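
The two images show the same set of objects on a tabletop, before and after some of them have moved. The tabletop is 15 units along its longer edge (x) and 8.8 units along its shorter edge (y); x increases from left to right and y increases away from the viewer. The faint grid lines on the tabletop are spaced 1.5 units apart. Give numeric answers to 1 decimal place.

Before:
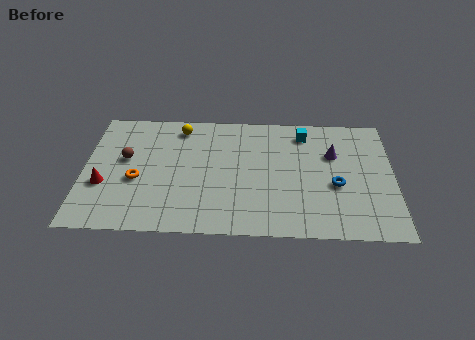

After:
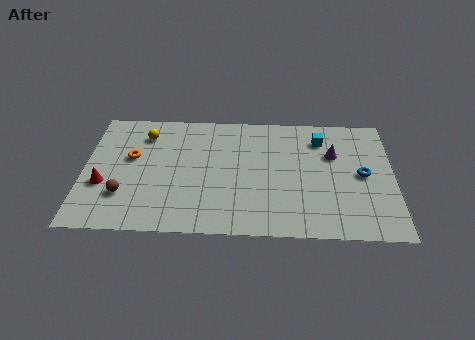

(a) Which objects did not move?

the purple cone and the red cone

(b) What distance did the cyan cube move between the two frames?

0.9

From (10.7, 7.3) to (11.5, 6.9), the cyan cube covered √(0.8² + 0.4²) ≈ 0.9 units.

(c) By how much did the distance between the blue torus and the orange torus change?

+1.6

The distance was about 9.6 in the first image and 11.2 in the second, so they moved 1.6 units further apart.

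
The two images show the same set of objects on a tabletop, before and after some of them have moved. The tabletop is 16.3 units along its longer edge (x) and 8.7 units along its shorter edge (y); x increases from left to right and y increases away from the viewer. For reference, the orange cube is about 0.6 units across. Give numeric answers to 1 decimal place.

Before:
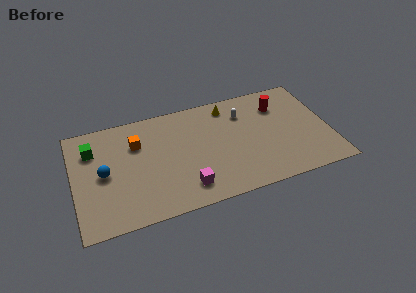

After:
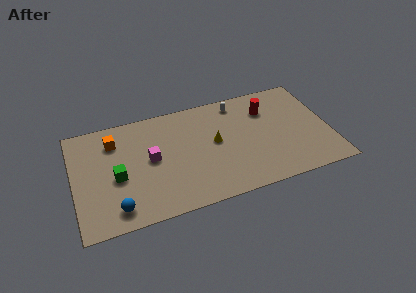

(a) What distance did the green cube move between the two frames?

3.0

From (1.3, 6.4) to (2.7, 3.8), the green cube covered √(1.4² + 2.6²) ≈ 3.0 units.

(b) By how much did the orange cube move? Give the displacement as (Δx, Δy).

(-1.4, 0.6)

The orange cube started near (4.1, 6.1) and ended near (2.7, 6.7).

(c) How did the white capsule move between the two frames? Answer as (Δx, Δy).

(-0.3, 1.0)

The white capsule started near (11.0, 6.5) and ended near (10.7, 7.5).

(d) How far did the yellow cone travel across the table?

2.9

The yellow cone was near (10.1, 7.4) before and (9.0, 4.7) after, so it travelled √(1.1² + 2.7²) ≈ 2.9 units.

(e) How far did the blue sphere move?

3.0

The blue sphere was near (1.9, 4.3) before and (2.5, 1.4) after, so it travelled √(0.6² + 2.9²) ≈ 3.0 units.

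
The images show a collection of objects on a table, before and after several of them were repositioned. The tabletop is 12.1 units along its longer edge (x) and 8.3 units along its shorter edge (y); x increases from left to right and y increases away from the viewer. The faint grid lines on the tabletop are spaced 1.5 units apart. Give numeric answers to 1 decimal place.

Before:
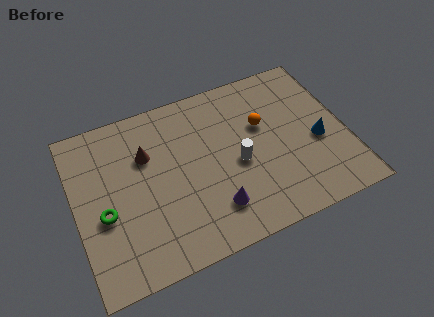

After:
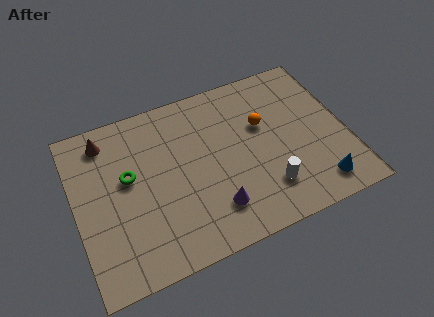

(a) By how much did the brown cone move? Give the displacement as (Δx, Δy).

(-1.7, 1.4)

The brown cone was at about (3.3, 5.6) and moved to about (1.6, 7.0).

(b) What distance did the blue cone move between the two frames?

2.2

The blue cone was near (10.8, 3.5) before and (10.5, 1.3) after, so it travelled √(0.3² + 2.2²) ≈ 2.2 units.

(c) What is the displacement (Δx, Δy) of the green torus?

(1.2, 1.4)

The green torus started near (1.2, 3.4) and ended near (2.4, 4.8).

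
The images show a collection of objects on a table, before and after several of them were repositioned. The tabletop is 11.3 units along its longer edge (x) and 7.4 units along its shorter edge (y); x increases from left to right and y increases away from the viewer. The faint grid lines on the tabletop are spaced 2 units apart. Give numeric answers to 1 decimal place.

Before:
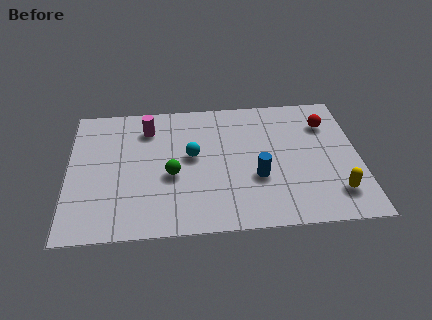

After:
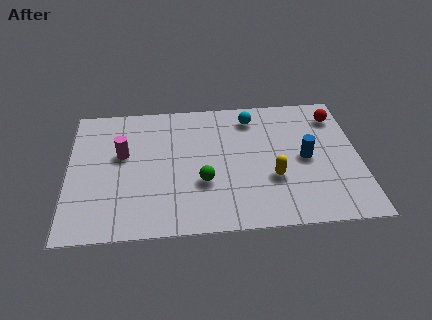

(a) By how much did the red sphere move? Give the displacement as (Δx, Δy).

(0.4, 0.4)

The red sphere was at about (10.1, 5.5) and moved to about (10.5, 5.9).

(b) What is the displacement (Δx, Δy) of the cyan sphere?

(2.4, 2.0)

The cyan sphere started near (4.8, 4.1) and ended near (7.2, 6.1).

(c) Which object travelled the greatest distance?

the cyan sphere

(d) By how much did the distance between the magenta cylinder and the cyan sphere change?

+3.0

The distance was about 2.4 in the first image and 5.4 in the second, so they moved 3.0 units further apart.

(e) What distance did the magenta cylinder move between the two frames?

1.7

The magenta cylinder moved from about (3.1, 5.8) to (2.1, 4.4), a distance of √(1.0² + 1.4²) ≈ 1.7.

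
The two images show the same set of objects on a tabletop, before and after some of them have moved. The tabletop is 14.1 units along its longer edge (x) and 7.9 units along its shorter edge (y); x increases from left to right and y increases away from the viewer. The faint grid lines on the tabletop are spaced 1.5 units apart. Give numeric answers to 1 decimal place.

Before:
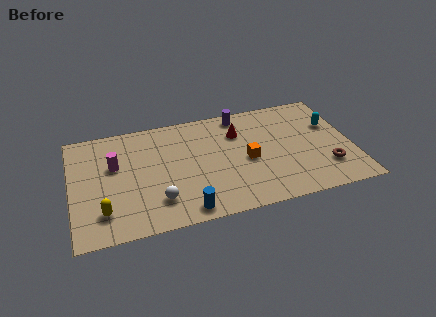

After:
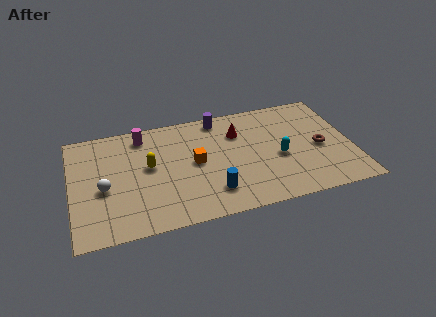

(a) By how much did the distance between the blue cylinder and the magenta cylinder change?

+0.7

They were about 5.2 units apart before and 5.9 after — 0.7 units further apart.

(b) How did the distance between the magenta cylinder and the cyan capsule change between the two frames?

-3.5

The distance was about 11.0 in the first image and 7.5 in the second, so they moved 3.5 units closer together.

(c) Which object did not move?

the red cone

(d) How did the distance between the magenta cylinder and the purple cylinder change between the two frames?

-2.9

The distance was about 6.8 in the first image and 3.9 in the second, so they moved 2.9 units closer together.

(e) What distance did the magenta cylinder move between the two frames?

2.3

From (2.2, 4.9) to (3.7, 6.7), the magenta cylinder covered √(1.5² + 1.8²) ≈ 2.3 units.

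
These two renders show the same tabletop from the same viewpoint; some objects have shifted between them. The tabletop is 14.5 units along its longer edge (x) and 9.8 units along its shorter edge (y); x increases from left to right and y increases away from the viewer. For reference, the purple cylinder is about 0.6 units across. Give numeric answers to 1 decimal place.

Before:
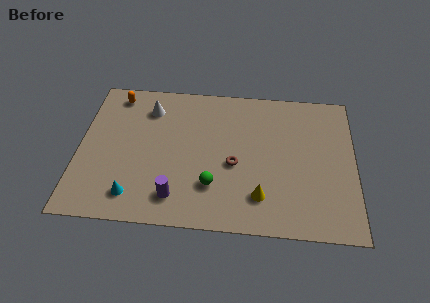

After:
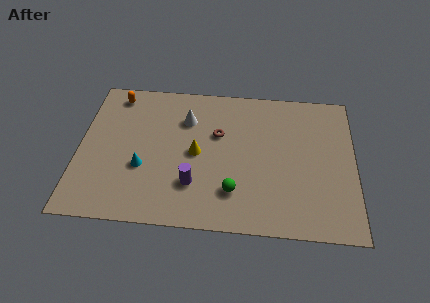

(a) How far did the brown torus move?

2.2

The brown torus was near (8.2, 4.2) before and (7.3, 6.2) after, so it travelled √(0.9² + 2.0²) ≈ 2.2 units.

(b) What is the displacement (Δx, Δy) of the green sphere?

(1.1, -0.3)

From the two frames, the green sphere sits at roughly (7.1, 2.7) before and (8.2, 2.4) after.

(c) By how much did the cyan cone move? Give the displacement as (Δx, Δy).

(0.4, 1.9)

The cyan cone was at about (3.0, 1.7) and moved to about (3.4, 3.6).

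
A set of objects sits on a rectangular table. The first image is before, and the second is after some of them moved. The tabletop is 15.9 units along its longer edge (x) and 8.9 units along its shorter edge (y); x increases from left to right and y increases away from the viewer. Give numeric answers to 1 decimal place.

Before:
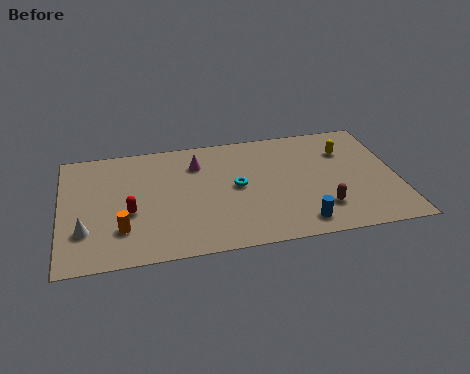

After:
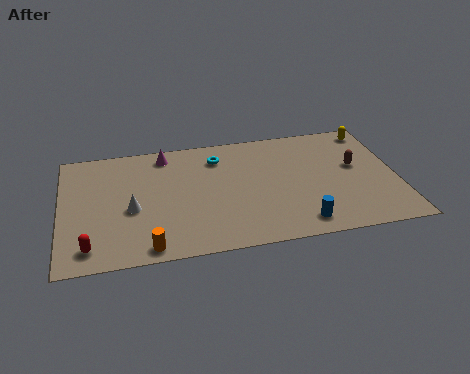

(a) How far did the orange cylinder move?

1.9

From (2.8, 2.4) to (4.0, 0.9), the orange cylinder covered √(1.2² + 1.5²) ≈ 1.9 units.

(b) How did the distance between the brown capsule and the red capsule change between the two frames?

+4.1

Before: roughly 9.1 units apart; after: 13.2. That's 4.1 units further apart.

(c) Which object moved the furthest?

the brown capsule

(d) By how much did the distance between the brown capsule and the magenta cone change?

+2.1

The distance was about 7.3 in the first image and 9.4 in the second, so they moved 2.1 units further apart.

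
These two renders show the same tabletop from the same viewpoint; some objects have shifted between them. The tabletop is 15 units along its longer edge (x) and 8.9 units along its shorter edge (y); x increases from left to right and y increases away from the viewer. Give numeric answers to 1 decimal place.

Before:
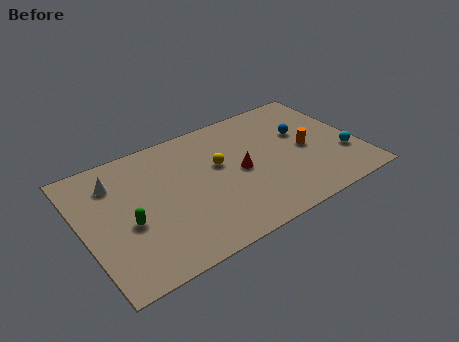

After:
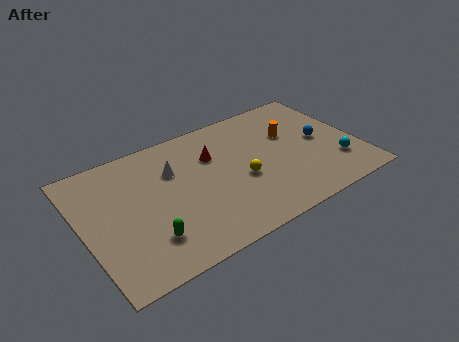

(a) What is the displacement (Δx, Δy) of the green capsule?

(0.8, -1.5)

The green capsule was at about (2.3, 3.7) and moved to about (3.1, 2.2).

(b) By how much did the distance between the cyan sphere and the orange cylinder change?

+1.5

They were about 2.4 units apart before and 3.9 after — 1.5 units further apart.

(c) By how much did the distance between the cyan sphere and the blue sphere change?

-1.1

Before: roughly 3.3 units apart; after: 2.2. That's 1.1 units closer together.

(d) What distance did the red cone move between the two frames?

2.2

The red cone was near (8.5, 4.3) before and (7.3, 6.1) after, so it travelled √(1.2² + 1.8²) ≈ 2.2 units.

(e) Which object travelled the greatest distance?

the white cone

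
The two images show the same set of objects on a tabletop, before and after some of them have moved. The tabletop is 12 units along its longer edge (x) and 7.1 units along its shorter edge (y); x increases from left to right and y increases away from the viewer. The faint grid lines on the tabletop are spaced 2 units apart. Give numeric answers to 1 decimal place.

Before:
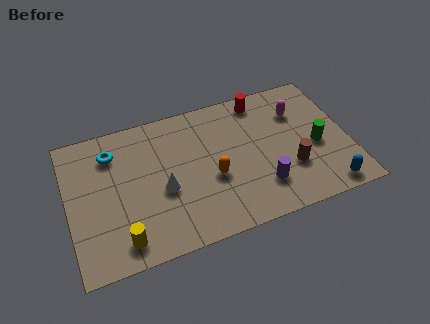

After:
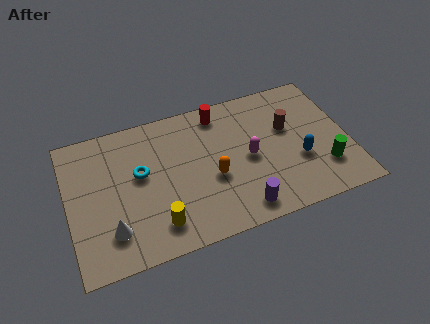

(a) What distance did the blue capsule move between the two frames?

2.1

From (10.8, 0.8) to (9.8, 2.6), the blue capsule covered √(1.0² + 1.8²) ≈ 2.1 units.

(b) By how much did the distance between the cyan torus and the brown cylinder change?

-1.7

The distance was about 8.1 in the first image and 6.4 in the second, so they moved 1.7 units closer together.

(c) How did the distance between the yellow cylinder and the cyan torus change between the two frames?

-1.7

The distance was about 4.4 in the first image and 2.7 in the second, so they moved 1.7 units closer together.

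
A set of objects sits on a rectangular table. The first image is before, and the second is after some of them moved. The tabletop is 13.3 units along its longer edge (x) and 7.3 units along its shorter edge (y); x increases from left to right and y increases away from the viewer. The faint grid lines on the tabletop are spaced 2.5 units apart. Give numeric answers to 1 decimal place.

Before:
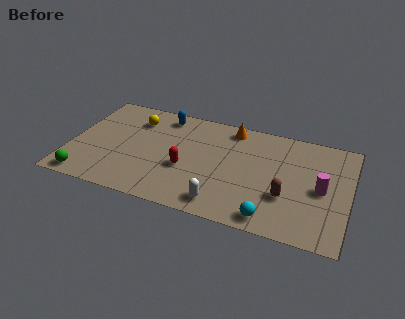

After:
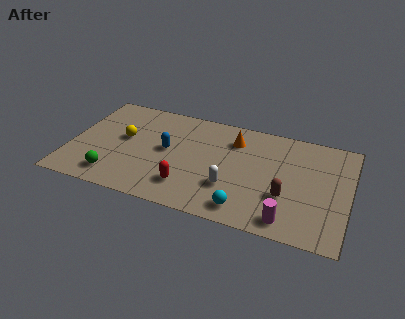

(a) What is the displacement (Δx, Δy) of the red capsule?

(0.2, -1.2)

The red capsule was at about (5.6, 2.9) and moved to about (5.8, 1.7).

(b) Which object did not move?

the brown capsule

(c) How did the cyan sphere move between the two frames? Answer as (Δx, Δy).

(-1.2, 0.2)

The cyan sphere started near (9.8, 0.9) and ended near (8.6, 1.1).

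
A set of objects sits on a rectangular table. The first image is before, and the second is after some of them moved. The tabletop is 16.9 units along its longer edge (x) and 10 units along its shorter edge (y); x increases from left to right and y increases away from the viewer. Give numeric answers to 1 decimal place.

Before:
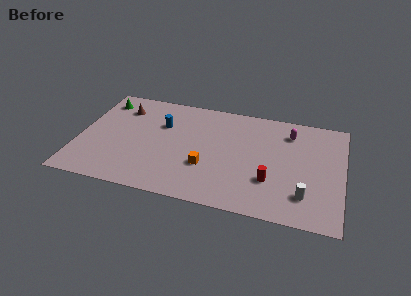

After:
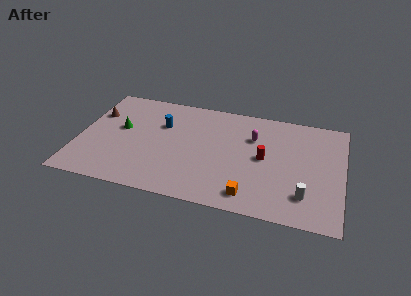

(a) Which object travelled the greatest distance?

the orange cube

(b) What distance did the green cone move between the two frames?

2.9

The green cone moved from about (1.2, 8.2) to (2.6, 5.7), a distance of √(1.4² + 2.5²) ≈ 2.9.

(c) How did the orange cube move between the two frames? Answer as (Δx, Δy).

(2.9, -1.9)

From the two frames, the orange cube sits at roughly (8.3, 3.4) before and (11.2, 1.5) after.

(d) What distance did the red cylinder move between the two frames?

2.1

From (12.4, 3.1) to (11.9, 5.1), the red cylinder covered √(0.5² + 2.0²) ≈ 2.1 units.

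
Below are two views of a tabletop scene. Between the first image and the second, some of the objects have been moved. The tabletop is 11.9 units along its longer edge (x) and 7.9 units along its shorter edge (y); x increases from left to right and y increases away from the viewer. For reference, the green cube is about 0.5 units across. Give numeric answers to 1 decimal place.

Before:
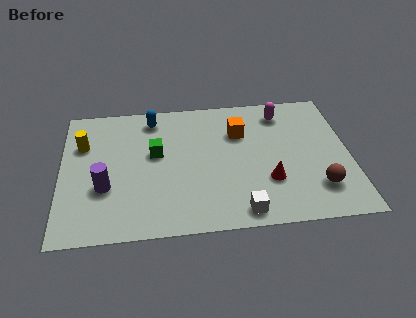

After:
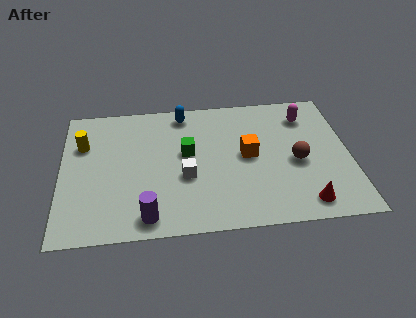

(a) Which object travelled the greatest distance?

the white cube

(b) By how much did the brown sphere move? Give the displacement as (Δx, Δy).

(-0.8, 1.6)

From the two frames, the brown sphere sits at roughly (10.5, 1.9) before and (9.7, 3.5) after.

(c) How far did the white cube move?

3.1

The white cube moved from about (7.3, 0.9) to (5.1, 3.1), a distance of √(2.2² + 2.2²) ≈ 3.1.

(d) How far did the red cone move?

2.0

From (8.5, 2.5) to (9.9, 1.1), the red cone covered √(1.4² + 1.4²) ≈ 2.0 units.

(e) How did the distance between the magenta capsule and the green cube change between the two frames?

-0.3

The distance was about 5.6 in the first image and 5.3 in the second, so they moved 0.3 units closer together.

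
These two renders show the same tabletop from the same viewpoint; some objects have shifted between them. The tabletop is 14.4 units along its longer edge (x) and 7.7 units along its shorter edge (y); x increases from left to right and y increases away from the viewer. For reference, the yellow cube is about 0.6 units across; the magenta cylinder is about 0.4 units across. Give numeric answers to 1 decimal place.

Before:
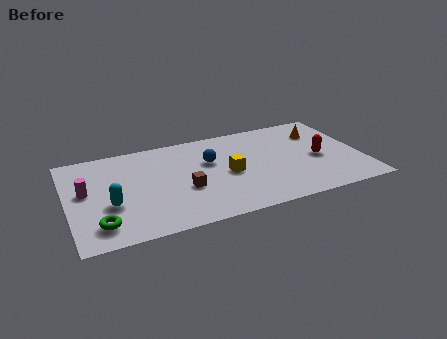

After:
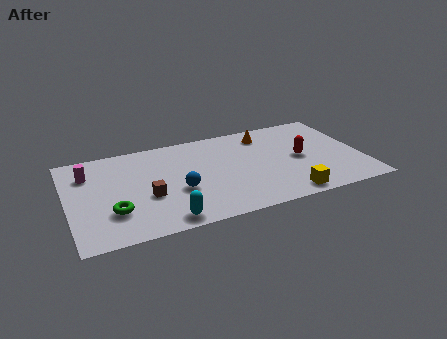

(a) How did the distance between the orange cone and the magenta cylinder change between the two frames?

-3.0

Before: roughly 11.8 units apart; after: 8.8. That's 3.0 units closer together.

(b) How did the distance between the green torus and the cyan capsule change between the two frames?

+1.3

Before: roughly 1.5 units apart; after: 2.8. That's 1.3 units further apart.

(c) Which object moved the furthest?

the yellow cube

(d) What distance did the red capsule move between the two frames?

0.9

From (12.3, 3.5) to (11.4, 3.8), the red capsule covered √(0.9² + 0.3²) ≈ 0.9 units.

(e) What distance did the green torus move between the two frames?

1.1

The green torus moved from about (1.4, 1.5) to (2.1, 2.3), a distance of √(0.7² + 0.8²) ≈ 1.1.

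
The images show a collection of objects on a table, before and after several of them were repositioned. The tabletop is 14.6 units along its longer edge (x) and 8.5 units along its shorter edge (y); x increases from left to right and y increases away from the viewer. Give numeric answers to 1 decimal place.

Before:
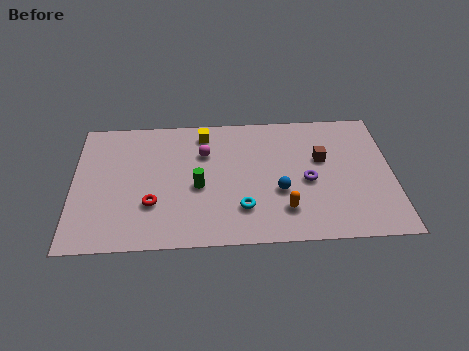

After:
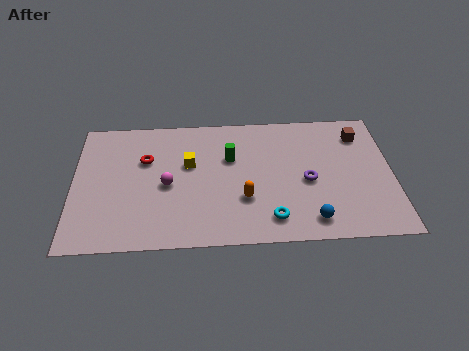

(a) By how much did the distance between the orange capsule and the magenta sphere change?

-1.6

They were about 5.3 units apart before and 3.7 after — 1.6 units closer together.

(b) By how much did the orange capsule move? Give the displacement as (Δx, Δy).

(-1.8, 0.8)

The orange capsule started near (9.6, 2.0) and ended near (7.8, 2.8).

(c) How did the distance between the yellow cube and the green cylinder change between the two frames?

-1.6

The distance was about 3.5 in the first image and 1.9 in the second, so they moved 1.6 units closer together.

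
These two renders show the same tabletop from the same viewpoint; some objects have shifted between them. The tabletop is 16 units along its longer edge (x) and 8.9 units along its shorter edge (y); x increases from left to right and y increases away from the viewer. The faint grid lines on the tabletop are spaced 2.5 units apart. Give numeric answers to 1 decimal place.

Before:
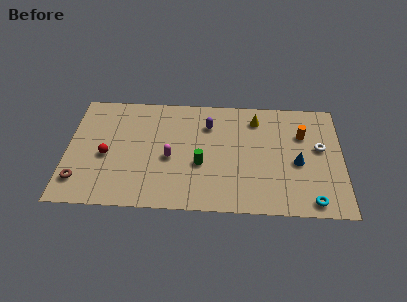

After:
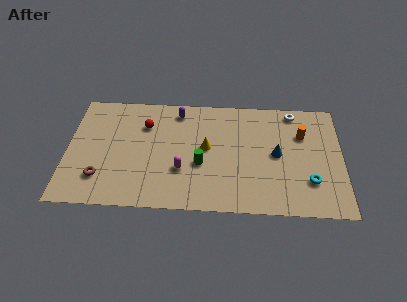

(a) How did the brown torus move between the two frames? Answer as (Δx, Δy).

(1.2, 0.3)

The brown torus started near (0.8, 1.9) and ended near (2.0, 2.2).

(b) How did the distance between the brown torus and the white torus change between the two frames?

-1.7

The distance was about 14.3 in the first image and 12.6 in the second, so they moved 1.7 units closer together.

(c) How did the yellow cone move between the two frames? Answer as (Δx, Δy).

(-2.9, -2.4)

The yellow cone was at about (11.0, 7.2) and moved to about (8.1, 4.8).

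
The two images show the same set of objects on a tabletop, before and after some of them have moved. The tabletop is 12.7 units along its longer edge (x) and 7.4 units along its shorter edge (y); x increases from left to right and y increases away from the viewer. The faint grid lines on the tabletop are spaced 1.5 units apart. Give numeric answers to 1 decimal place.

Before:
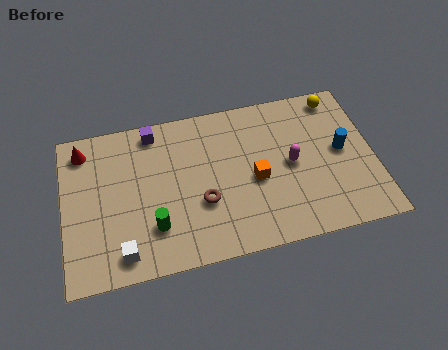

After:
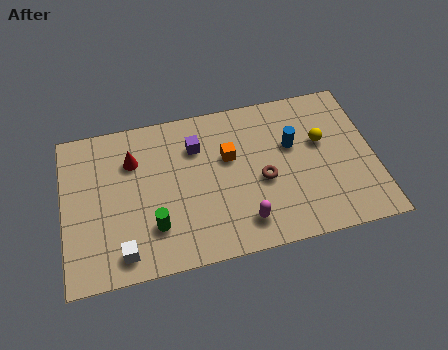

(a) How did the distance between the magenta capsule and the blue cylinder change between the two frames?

+1.8

The distance was about 2.1 in the first image and 3.9 in the second, so they moved 1.8 units further apart.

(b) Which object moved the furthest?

the magenta capsule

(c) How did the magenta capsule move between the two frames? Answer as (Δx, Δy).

(-2.1, -2.3)

The magenta capsule was at about (9.3, 3.7) and moved to about (7.2, 1.4).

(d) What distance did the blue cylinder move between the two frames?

2.1

The blue cylinder moved from about (11.4, 3.9) to (9.4, 4.6), a distance of √(2.0² + 0.7²) ≈ 2.1.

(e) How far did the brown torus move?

2.5

From (5.6, 2.7) to (8.1, 3.2), the brown torus covered √(2.5² + 0.5²) ≈ 2.5 units.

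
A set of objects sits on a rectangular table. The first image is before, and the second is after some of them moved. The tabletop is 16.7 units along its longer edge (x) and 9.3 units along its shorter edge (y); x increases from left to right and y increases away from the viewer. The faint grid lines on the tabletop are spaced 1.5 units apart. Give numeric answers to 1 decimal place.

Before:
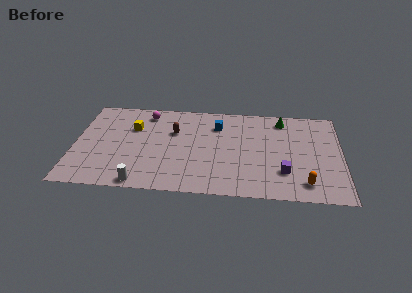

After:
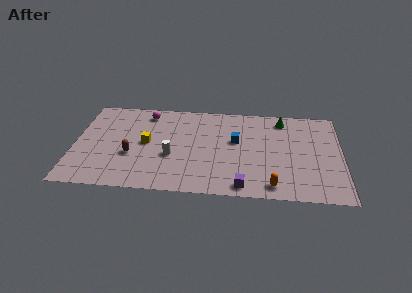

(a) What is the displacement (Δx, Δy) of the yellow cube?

(0.9, -1.5)

The yellow cube was at about (3.6, 6.3) and moved to about (4.5, 4.8).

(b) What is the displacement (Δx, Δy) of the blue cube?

(1.2, -1.5)

The blue cube was at about (8.9, 7.0) and moved to about (10.1, 5.5).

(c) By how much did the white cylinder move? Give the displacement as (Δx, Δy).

(1.8, 2.8)

The white cylinder was at about (4.3, 0.8) and moved to about (6.1, 3.6).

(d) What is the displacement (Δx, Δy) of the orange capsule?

(-2.0, -0.4)

The orange capsule was at about (14.4, 1.6) and moved to about (12.4, 1.2).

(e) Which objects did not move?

the magenta sphere and the green cone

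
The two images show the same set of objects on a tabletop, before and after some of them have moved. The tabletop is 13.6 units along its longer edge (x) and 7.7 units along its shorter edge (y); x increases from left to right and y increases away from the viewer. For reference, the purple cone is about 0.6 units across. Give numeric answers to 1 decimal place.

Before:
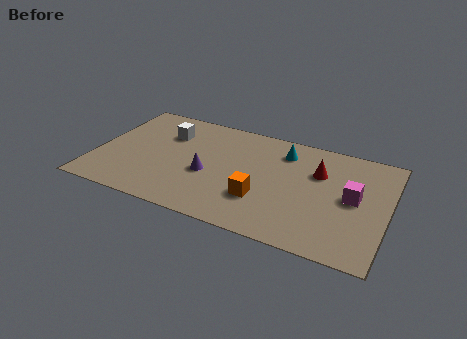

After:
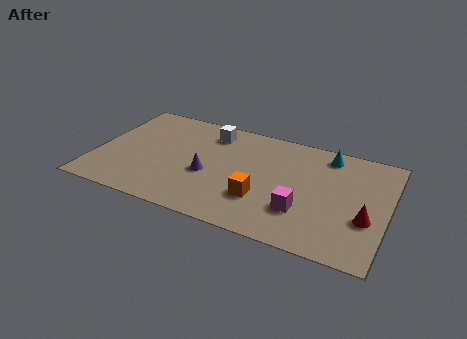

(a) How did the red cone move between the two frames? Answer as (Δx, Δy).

(2.4, -2.4)

From the two frames, the red cone sits at roughly (10.3, 5.2) before and (12.7, 2.8) after.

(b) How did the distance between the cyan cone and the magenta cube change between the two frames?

+0.4

They were about 4.0 units apart before and 4.4 after — 0.4 units further apart.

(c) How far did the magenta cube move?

2.8

The magenta cube was near (12.0, 4.0) before and (9.8, 2.3) after, so it travelled √(2.2² + 1.7²) ≈ 2.8 units.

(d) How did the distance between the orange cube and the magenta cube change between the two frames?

-2.5

Before: roughly 4.4 units apart; after: 1.9. That's 2.5 units closer together.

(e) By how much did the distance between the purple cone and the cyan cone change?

+1.9

They were about 4.4 units apart before and 6.3 after — 1.9 units further apart.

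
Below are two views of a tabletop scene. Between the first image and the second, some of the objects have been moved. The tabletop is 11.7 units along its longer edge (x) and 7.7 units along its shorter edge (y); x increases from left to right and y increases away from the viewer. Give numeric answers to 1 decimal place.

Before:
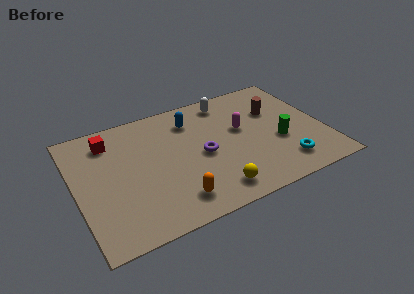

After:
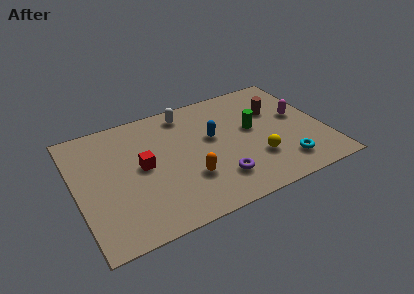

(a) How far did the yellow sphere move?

2.5

The yellow sphere was near (6.1, 1.2) before and (8.3, 2.3) after, so it travelled √(2.2² + 1.1²) ≈ 2.5 units.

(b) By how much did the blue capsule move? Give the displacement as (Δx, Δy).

(0.8, -1.5)

The blue capsule was at about (5.7, 6.0) and moved to about (6.5, 4.5).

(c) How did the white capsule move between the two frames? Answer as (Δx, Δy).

(-2.0, 0.0)

The white capsule started near (7.5, 6.6) and ended near (5.5, 6.6).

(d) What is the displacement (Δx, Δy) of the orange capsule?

(0.8, 1.0)

The orange capsule was at about (4.3, 1.4) and moved to about (5.1, 2.4).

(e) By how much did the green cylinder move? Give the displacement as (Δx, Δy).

(-1.1, 1.3)

From the two frames, the green cylinder sits at roughly (9.5, 3.0) before and (8.4, 4.3) after.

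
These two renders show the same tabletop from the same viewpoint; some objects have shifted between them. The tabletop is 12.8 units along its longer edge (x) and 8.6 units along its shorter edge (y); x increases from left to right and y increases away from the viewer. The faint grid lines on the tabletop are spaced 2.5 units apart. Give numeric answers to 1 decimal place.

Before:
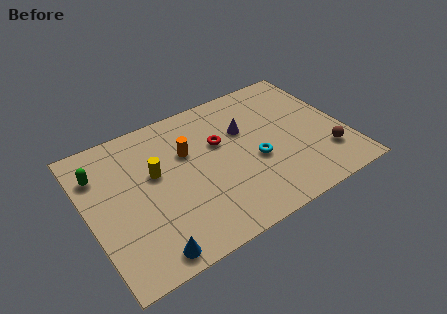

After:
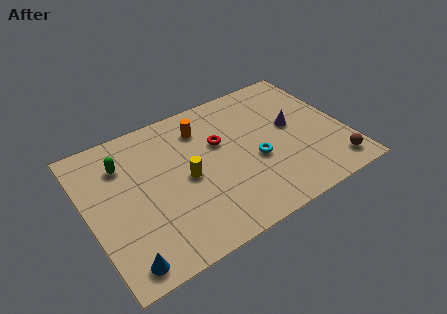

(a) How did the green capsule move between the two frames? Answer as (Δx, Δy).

(1.2, 0.0)

The green capsule started near (0.8, 6.4) and ended near (2.0, 6.4).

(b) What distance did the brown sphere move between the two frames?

0.9

From (11.6, 2.2) to (11.8, 1.3), the brown sphere covered √(0.2² + 0.9²) ≈ 0.9 units.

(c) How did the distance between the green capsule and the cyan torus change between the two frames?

-1.1

The distance was about 7.9 in the first image and 6.8 in the second, so they moved 1.1 units closer together.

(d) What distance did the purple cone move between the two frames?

2.5

From (8.0, 5.6) to (10.3, 4.7), the purple cone covered √(2.3² + 0.9²) ≈ 2.5 units.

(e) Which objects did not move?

the red torus and the cyan torus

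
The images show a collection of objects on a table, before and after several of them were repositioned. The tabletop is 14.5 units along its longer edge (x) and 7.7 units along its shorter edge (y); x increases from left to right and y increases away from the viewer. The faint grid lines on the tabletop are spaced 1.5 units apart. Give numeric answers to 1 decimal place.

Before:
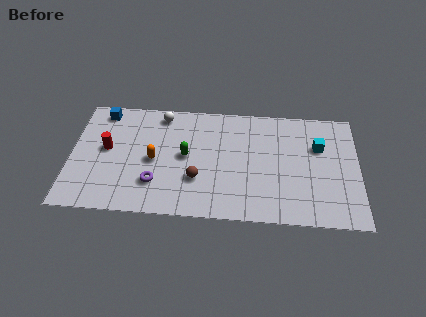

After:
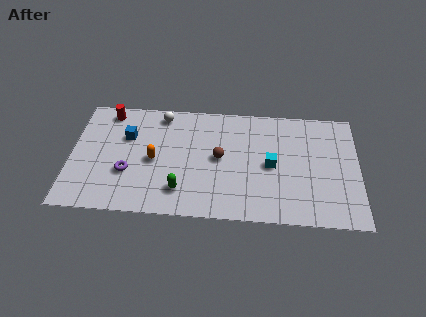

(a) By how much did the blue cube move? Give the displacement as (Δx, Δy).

(1.3, -1.6)

From the two frames, the blue cube sits at roughly (1.5, 6.7) before and (2.8, 5.1) after.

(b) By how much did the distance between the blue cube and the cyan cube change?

-3.7

Before: roughly 11.1 units apart; after: 7.4. That's 3.7 units closer together.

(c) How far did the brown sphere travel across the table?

1.9

From (6.4, 2.5) to (7.5, 4.0), the brown sphere covered √(1.1² + 1.5²) ≈ 1.9 units.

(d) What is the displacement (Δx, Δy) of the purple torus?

(-1.4, 0.6)

The purple torus started near (4.3, 2.1) and ended near (2.9, 2.7).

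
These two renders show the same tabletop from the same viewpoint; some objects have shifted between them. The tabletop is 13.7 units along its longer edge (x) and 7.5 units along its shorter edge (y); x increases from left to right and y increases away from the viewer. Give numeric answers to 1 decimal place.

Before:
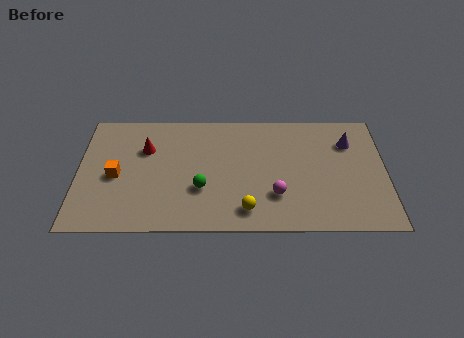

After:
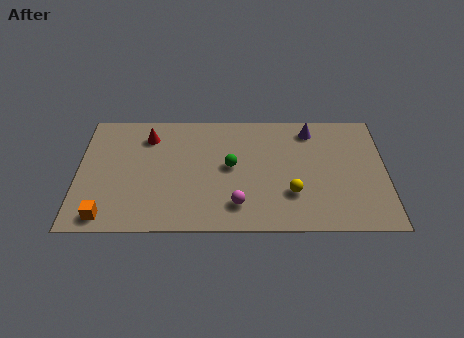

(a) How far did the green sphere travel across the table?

1.9

From (5.5, 2.6) to (6.8, 4.0), the green sphere covered √(1.3² + 1.4²) ≈ 1.9 units.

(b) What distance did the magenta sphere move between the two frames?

1.8

The magenta sphere was near (8.8, 2.2) before and (7.1, 1.6) after, so it travelled √(1.7² + 0.6²) ≈ 1.8 units.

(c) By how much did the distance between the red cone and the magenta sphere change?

-0.6

The distance was about 6.5 in the first image and 5.9 in the second, so they moved 0.6 units closer together.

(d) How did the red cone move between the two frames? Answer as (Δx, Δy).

(0.1, 0.8)

The red cone was at about (3.0, 5.1) and moved to about (3.1, 5.9).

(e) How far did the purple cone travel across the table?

1.9

The purple cone moved from about (12.1, 5.5) to (10.4, 6.3), a distance of √(1.7² + 0.8²) ≈ 1.9.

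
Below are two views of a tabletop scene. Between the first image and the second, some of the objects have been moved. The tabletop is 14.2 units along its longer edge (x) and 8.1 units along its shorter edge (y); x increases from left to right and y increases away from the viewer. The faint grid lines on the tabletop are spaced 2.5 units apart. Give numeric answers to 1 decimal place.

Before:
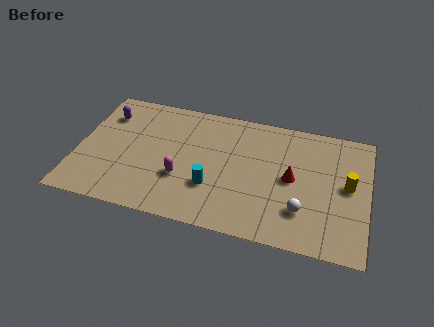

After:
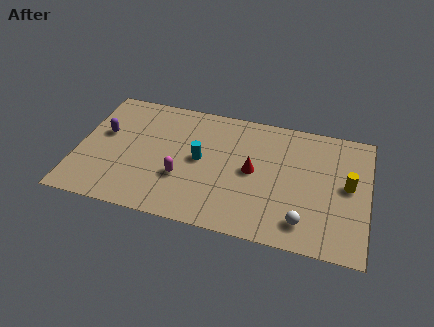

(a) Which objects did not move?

the magenta capsule and the yellow cylinder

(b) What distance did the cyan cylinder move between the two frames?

1.7

From (6.7, 2.6) to (6.0, 4.2), the cyan cylinder covered √(0.7² + 1.6²) ≈ 1.7 units.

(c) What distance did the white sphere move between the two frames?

0.7

The white sphere was near (11.1, 2.2) before and (11.2, 1.5) after, so it travelled √(0.1² + 0.7²) ≈ 0.7 units.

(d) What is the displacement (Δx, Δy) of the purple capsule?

(0.0, -1.3)

The purple capsule started near (1.2, 6.1) and ended near (1.2, 4.8).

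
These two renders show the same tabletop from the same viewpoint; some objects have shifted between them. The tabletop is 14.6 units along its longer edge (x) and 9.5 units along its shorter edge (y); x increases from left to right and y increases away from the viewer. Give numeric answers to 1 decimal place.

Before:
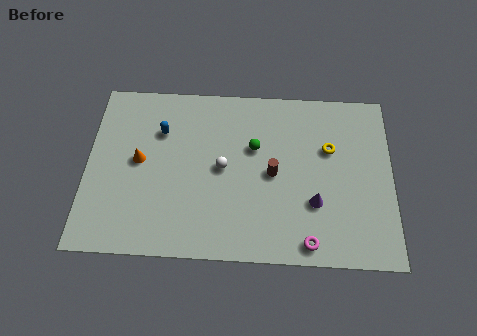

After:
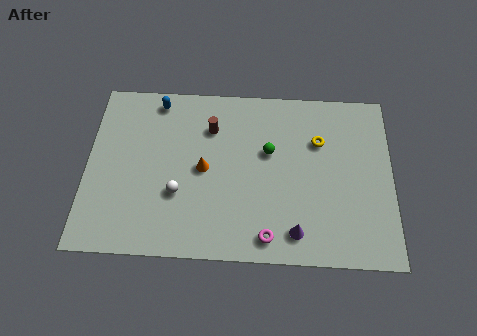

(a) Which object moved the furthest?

the brown cylinder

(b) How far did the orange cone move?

3.1

The orange cone moved from about (2.5, 5.0) to (5.6, 4.7), a distance of √(3.1² + 0.3²) ≈ 3.1.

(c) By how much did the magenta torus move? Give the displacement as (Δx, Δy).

(-1.9, 0.2)

The magenta torus started near (10.6, 1.0) and ended near (8.7, 1.2).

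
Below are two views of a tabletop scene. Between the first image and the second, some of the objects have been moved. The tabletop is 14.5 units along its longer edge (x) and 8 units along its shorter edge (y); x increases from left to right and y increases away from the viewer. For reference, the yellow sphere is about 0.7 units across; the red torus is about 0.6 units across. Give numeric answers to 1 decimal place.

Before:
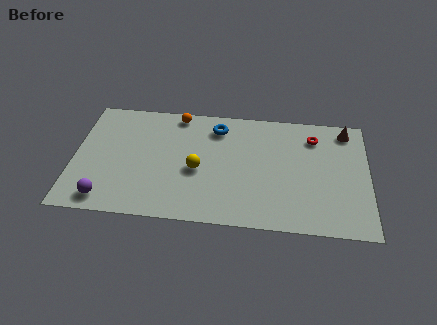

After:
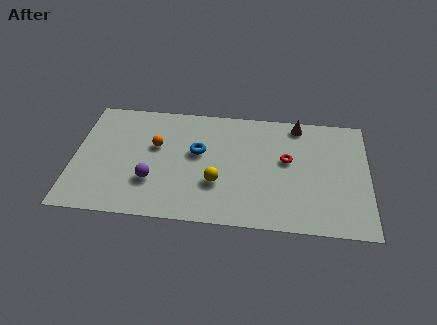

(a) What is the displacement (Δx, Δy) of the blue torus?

(-0.9, -1.8)

The blue torus started near (7.0, 6.5) and ended near (6.1, 4.7).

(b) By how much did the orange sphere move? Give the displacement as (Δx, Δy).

(-1.0, -2.3)

From the two frames, the orange sphere sits at roughly (5.0, 7.2) before and (4.0, 4.9) after.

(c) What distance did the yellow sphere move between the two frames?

1.3

The yellow sphere was near (6.1, 3.5) before and (7.1, 2.7) after, so it travelled √(1.0² + 0.8²) ≈ 1.3 units.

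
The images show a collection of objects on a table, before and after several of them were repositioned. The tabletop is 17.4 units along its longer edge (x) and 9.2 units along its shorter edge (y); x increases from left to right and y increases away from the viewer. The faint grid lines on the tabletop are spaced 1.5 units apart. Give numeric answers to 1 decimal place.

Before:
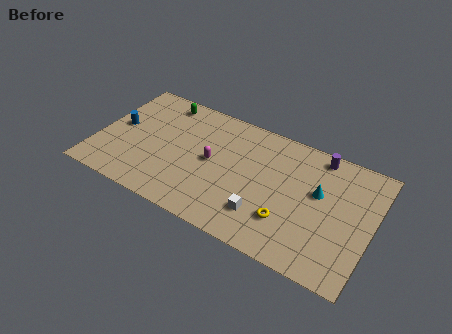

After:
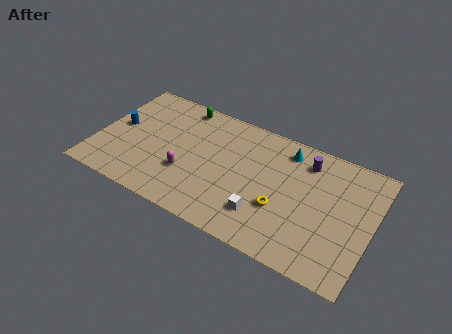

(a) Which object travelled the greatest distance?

the cyan cone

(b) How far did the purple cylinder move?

1.1

The purple cylinder was near (13.7, 8.2) before and (13.0, 7.4) after, so it travelled √(0.7² + 0.8²) ≈ 1.1 units.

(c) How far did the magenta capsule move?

2.1

The magenta capsule moved from about (7.3, 4.7) to (5.9, 3.1), a distance of √(1.4² + 1.6²) ≈ 2.1.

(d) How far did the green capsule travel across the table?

1.2

The green capsule moved from about (3.6, 8.0) to (4.8, 8.2), a distance of √(1.2² + 0.2²) ≈ 1.2.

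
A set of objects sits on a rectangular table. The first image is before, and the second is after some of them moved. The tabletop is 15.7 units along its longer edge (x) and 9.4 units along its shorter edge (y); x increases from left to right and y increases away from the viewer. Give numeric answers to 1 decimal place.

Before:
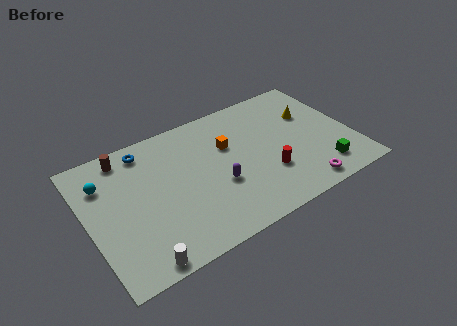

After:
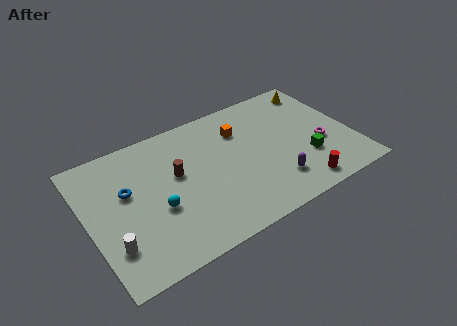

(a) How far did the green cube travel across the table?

1.4

From (13.5, 1.8) to (12.8, 3.0), the green cube covered √(0.7² + 1.2²) ≈ 1.4 units.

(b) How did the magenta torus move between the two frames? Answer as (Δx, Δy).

(1.7, 2.6)

The magenta torus started near (12.1, 1.1) and ended near (13.8, 3.7).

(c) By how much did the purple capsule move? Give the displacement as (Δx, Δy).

(3.2, -1.4)

From the two frames, the purple capsule sits at roughly (7.5, 3.6) before and (10.7, 2.2) after.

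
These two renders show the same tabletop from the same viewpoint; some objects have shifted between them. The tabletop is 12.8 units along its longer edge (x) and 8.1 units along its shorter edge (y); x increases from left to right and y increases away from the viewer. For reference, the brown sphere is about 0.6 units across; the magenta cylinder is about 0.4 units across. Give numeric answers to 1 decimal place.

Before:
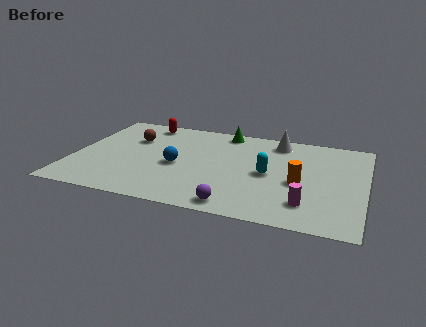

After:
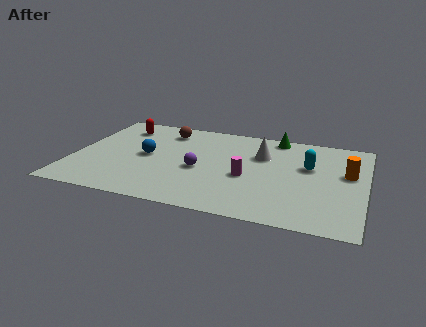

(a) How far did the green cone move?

2.3

From (6.4, 7.2) to (8.7, 7.3), the green cone covered √(2.3² + 0.1²) ≈ 2.3 units.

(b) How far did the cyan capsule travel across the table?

2.0

The cyan capsule moved from about (8.6, 3.9) to (10.3, 5.0), a distance of √(1.7² + 1.1²) ≈ 2.0.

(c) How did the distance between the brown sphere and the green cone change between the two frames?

+0.6

They were about 4.3 units apart before and 4.9 after — 0.6 units further apart.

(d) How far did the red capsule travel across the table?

1.2

The red capsule moved from about (2.8, 7.1) to (1.8, 6.5), a distance of √(1.0² + 0.6²) ≈ 1.2.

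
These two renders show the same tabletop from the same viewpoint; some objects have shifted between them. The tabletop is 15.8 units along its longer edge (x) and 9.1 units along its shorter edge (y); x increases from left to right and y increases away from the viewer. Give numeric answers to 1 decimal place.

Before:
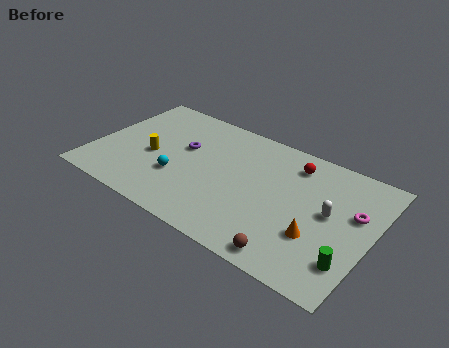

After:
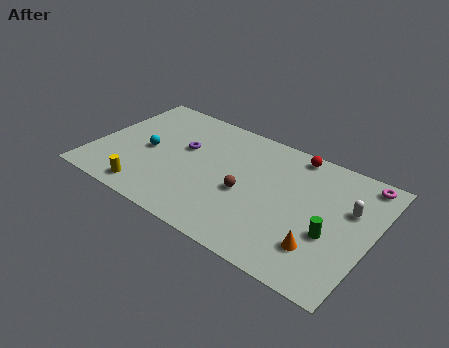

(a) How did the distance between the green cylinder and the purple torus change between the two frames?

-1.5

Before: roughly 10.5 units apart; after: 9.0. That's 1.5 units closer together.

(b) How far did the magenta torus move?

2.5

The magenta torus moved from about (14.7, 5.6) to (14.8, 8.1), a distance of √(0.1² + 2.5²) ≈ 2.5.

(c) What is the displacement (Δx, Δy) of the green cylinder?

(-1.2, 1.3)

From the two frames, the green cylinder sits at roughly (14.9, 2.2) before and (13.7, 3.5) after.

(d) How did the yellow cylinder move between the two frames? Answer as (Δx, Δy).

(0.3, -2.8)

The yellow cylinder was at about (3.3, 4.0) and moved to about (3.6, 1.2).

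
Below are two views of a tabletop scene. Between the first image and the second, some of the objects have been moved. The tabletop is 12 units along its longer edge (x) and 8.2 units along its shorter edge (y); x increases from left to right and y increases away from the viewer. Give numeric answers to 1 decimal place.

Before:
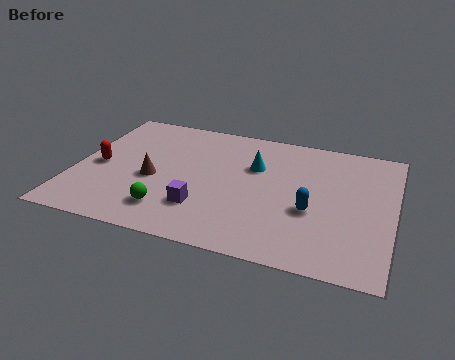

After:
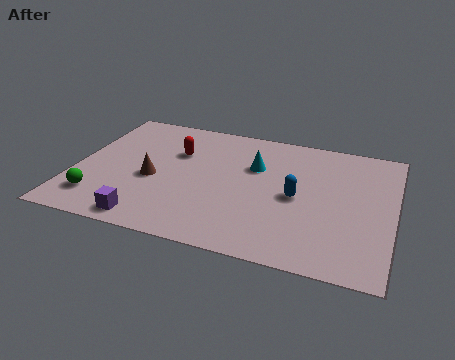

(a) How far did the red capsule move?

3.3

The red capsule moved from about (0.9, 3.8) to (3.7, 5.5), a distance of √(2.8² + 1.7²) ≈ 3.3.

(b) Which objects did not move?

the cyan cone and the brown cone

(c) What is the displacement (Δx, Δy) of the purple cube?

(-1.9, -1.3)

The purple cube was at about (5.0, 2.2) and moved to about (3.1, 0.9).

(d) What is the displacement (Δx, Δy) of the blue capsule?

(-0.6, 0.7)

From the two frames, the blue capsule sits at roughly (9.0, 3.2) before and (8.4, 3.9) after.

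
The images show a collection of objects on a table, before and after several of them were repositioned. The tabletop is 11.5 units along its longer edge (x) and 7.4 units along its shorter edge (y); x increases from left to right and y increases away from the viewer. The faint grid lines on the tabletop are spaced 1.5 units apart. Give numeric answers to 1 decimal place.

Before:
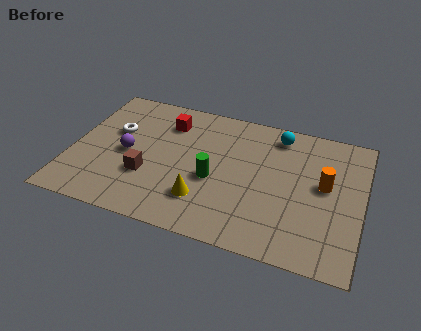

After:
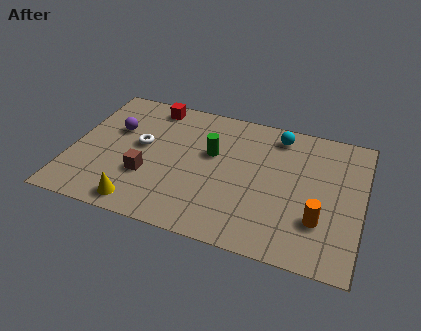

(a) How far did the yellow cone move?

2.6

From (5.4, 1.9) to (3.0, 0.9), the yellow cone covered √(2.4² + 1.0²) ≈ 2.6 units.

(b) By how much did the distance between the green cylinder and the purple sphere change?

+0.4

They were about 3.5 units apart before and 3.9 after — 0.4 units further apart.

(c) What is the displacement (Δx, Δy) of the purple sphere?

(-0.6, 1.2)

The purple sphere started near (2.2, 3.5) and ended near (1.6, 4.7).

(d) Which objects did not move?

the brown cube and the cyan sphere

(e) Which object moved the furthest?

the yellow cone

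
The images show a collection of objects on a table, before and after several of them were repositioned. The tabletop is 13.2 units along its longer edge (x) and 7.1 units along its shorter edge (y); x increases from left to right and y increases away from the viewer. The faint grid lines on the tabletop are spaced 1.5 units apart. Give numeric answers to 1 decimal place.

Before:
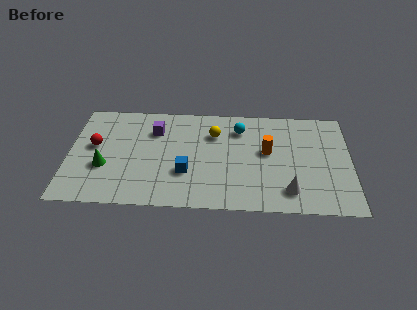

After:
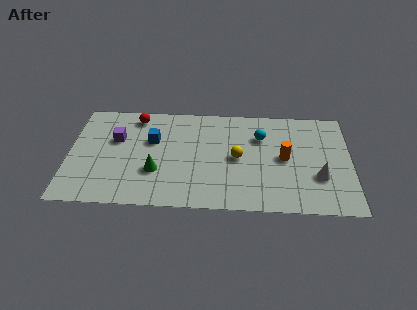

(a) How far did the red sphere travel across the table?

2.8

The red sphere moved from about (1.2, 4.0) to (3.1, 6.1), a distance of √(1.9² + 2.1²) ≈ 2.8.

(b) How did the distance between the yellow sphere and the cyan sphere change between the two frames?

+0.6

Before: roughly 1.3 units apart; after: 1.9. That's 0.6 units further apart.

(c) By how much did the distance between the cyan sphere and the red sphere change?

-1.0

They were about 7.0 units apart before and 6.0 after — 1.0 units closer together.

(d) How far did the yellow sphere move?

1.9

The yellow sphere moved from about (6.8, 5.1) to (7.9, 3.5), a distance of √(1.1² + 1.6²) ≈ 1.9.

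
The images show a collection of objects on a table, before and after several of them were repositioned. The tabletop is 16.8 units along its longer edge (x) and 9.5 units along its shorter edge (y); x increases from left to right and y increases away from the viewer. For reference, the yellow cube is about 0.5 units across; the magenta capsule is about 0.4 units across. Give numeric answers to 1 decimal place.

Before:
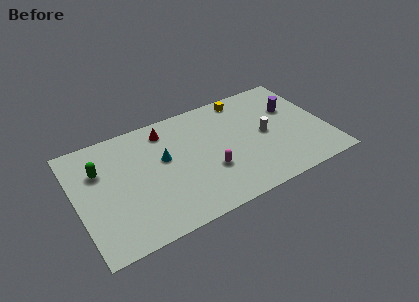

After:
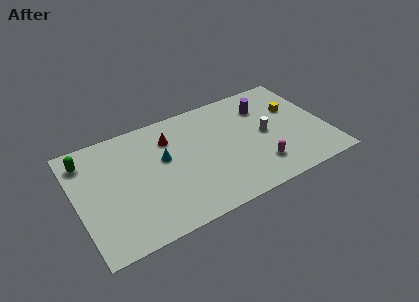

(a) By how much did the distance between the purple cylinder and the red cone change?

-2.2

The distance was about 8.7 in the first image and 6.5 in the second, so they moved 2.2 units closer together.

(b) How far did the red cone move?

0.8

The red cone moved from about (6.3, 7.9) to (6.5, 7.1), a distance of √(0.2² + 0.8²) ≈ 0.8.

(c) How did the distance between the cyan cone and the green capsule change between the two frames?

+1.1

Before: roughly 4.3 units apart; after: 5.4. That's 1.1 units further apart.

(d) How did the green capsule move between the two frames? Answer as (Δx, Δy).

(-0.8, 1.2)

The green capsule started near (1.7, 6.5) and ended near (0.9, 7.7).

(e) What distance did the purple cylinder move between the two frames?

2.0

From (14.8, 6.2) to (13.0, 7.1), the purple cylinder covered √(1.8² + 0.9²) ≈ 2.0 units.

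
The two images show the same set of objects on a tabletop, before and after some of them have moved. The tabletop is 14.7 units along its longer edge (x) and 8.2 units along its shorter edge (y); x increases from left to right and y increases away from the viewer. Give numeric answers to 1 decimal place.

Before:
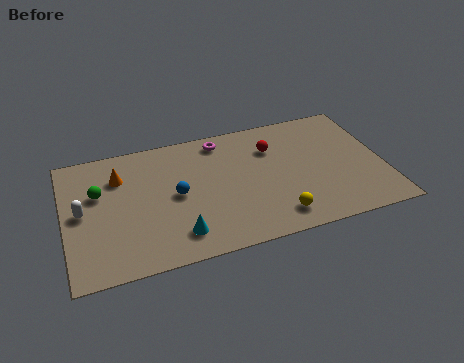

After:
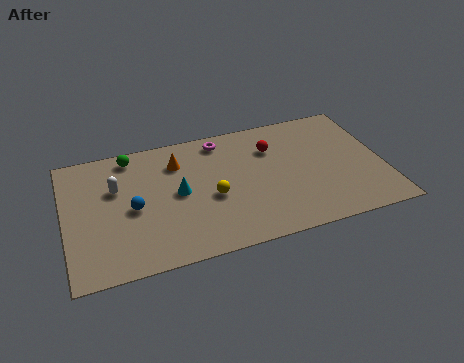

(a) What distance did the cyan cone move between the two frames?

2.6

From (5.0, 1.6) to (5.2, 4.2), the cyan cone covered √(0.2² + 2.6²) ≈ 2.6 units.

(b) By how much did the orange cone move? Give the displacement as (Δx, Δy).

(2.7, 0.2)

The orange cone was at about (2.6, 6.0) and moved to about (5.3, 6.2).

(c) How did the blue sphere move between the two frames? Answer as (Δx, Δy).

(-2.0, -0.3)

From the two frames, the blue sphere sits at roughly (5.1, 4.1) before and (3.1, 3.8) after.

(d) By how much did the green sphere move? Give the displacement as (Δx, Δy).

(1.6, 2.0)

The green sphere started near (1.6, 5.2) and ended near (3.2, 7.2).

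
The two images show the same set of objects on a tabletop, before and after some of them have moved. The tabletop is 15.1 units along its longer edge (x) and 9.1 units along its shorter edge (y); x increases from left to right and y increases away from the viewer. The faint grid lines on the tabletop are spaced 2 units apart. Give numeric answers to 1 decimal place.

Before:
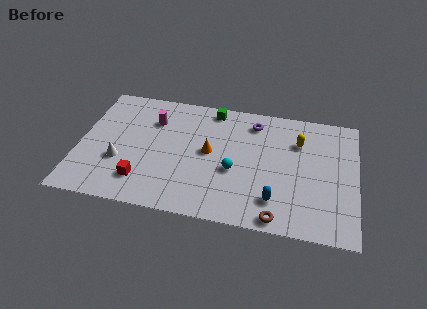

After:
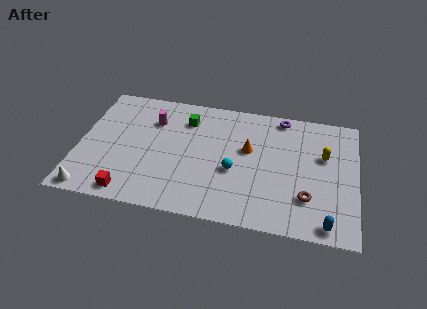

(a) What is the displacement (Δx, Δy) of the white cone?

(-1.4, -2.4)

From the two frames, the white cone sits at roughly (2.3, 3.2) before and (0.9, 0.8) after.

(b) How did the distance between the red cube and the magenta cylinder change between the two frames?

+1.1

The distance was about 4.6 in the first image and 5.7 in the second, so they moved 1.1 units further apart.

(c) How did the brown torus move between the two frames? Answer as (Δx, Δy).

(1.5, 1.7)

From the two frames, the brown torus sits at roughly (11.0, 0.8) before and (12.5, 2.5) after.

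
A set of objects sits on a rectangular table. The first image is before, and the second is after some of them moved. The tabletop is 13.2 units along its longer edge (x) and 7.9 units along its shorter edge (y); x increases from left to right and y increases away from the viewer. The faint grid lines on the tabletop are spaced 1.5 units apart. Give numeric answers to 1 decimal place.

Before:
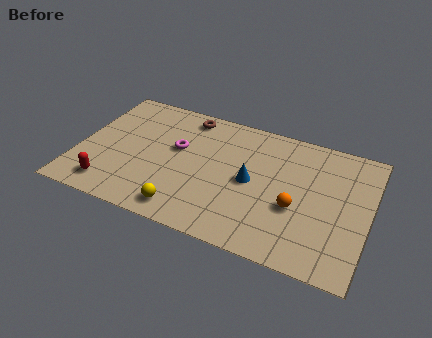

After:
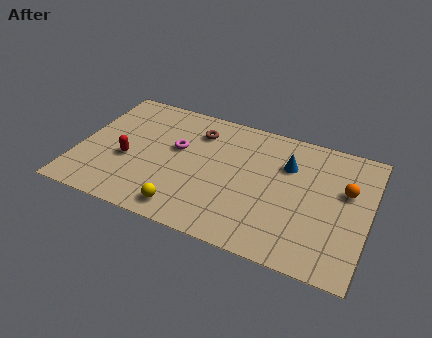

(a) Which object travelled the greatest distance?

the orange sphere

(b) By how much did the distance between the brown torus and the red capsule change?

-2.2

Before: roughly 6.3 units apart; after: 4.1. That's 2.2 units closer together.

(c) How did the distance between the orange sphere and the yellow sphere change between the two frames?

+2.7

The distance was about 5.2 in the first image and 7.9 in the second, so they moved 2.7 units further apart.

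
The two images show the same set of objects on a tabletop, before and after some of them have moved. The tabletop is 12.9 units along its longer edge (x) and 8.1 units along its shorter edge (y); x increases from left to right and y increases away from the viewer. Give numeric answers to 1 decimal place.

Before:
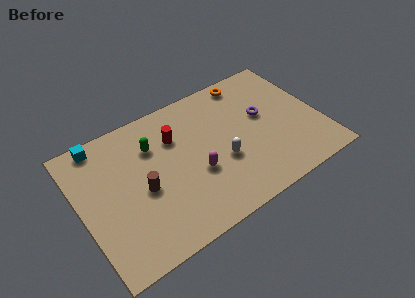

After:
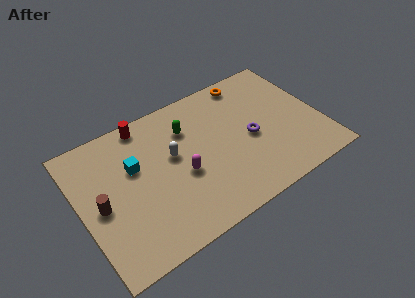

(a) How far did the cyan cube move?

2.7

The cyan cube was near (1.5, 7.3) before and (3.0, 5.1) after, so it travelled √(1.5² + 2.2²) ≈ 2.7 units.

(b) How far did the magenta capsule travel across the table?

0.8

The magenta capsule was near (6.0, 3.1) before and (5.3, 3.4) after, so it travelled √(0.7² + 0.3²) ≈ 0.8 units.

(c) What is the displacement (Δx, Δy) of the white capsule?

(-2.4, 1.6)

From the two frames, the white capsule sits at roughly (7.4, 3.1) before and (5.0, 4.7) after.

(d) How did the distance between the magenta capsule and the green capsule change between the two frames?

-0.7

Before: roughly 3.3 units apart; after: 2.6. That's 0.7 units closer together.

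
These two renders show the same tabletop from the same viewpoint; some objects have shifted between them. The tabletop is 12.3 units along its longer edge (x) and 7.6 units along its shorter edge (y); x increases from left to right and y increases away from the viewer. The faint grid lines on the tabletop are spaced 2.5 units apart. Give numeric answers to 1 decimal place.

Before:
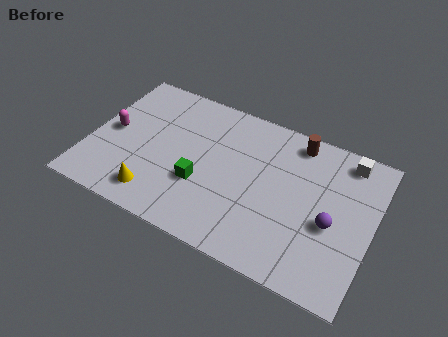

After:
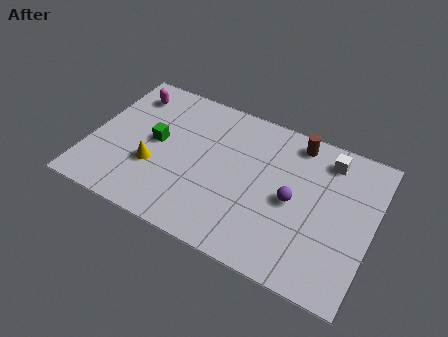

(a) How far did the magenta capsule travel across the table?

2.3

The magenta capsule was near (0.9, 3.8) before and (1.3, 6.1) after, so it travelled √(0.4² + 2.3²) ≈ 2.3 units.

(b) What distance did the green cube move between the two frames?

2.6

The green cube was near (5.0, 2.7) before and (2.8, 4.0) after, so it travelled √(2.2² + 1.3²) ≈ 2.6 units.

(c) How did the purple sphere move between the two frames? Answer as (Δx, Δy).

(-1.7, 0.4)

The purple sphere was at about (10.6, 3.2) and moved to about (8.9, 3.6).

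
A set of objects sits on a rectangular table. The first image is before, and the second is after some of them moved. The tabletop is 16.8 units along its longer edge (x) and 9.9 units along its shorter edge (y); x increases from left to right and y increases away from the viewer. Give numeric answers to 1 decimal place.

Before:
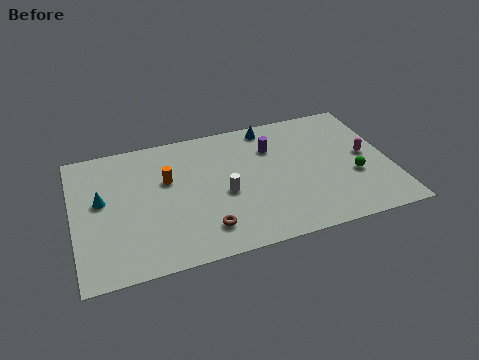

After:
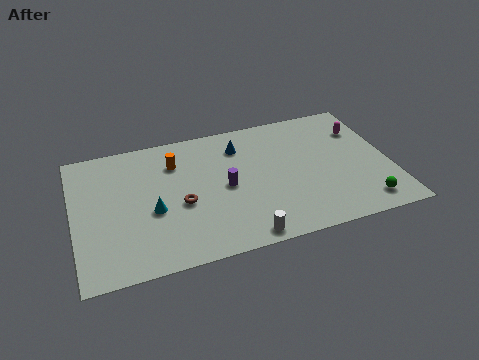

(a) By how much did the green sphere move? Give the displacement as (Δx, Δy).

(0.3, -2.2)

From the two frames, the green sphere sits at roughly (14.8, 3.7) before and (15.1, 1.5) after.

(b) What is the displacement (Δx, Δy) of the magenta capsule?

(0.0, 2.1)

From the two frames, the magenta capsule sits at roughly (15.6, 5.1) before and (15.6, 7.2) after.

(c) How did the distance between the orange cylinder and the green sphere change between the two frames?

+1.2

They were about 10.1 units apart before and 11.3 after — 1.2 units further apart.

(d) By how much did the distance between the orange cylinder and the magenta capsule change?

-0.6

The distance was about 10.7 in the first image and 10.1 in the second, so they moved 0.6 units closer together.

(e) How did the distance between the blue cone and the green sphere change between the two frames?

+2.2

They were about 6.5 units apart before and 8.7 after — 2.2 units further apart.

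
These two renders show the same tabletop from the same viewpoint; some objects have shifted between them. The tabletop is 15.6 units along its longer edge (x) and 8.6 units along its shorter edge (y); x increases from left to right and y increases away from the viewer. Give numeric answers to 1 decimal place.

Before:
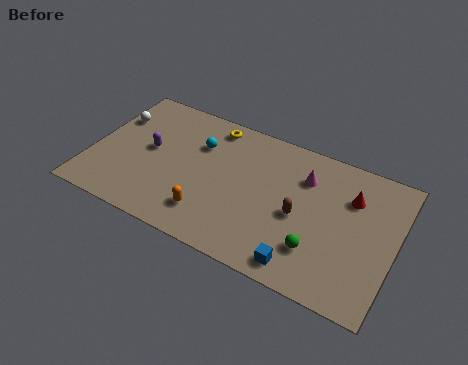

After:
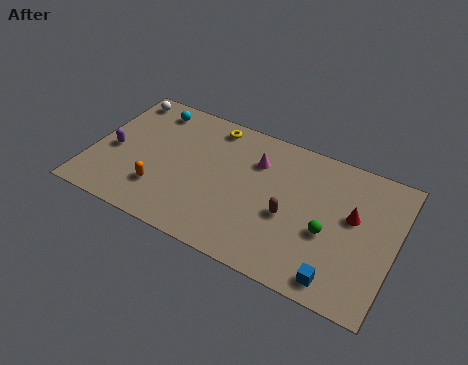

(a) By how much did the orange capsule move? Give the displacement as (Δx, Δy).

(-2.6, 0.4)

The orange capsule was at about (6.4, 1.9) and moved to about (3.8, 2.3).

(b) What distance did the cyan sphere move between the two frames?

3.0

The cyan sphere moved from about (5.3, 6.0) to (2.6, 7.3), a distance of √(2.7² + 1.3²) ≈ 3.0.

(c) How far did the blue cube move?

1.8

The blue cube was near (11.3, 1.1) before and (13.1, 1.1) after, so it travelled √(1.8² + 0.0²) ≈ 1.8 units.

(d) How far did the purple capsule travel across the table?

2.0

The purple capsule moved from about (2.9, 4.6) to (1.1, 3.8), a distance of √(1.8² + 0.8²) ≈ 2.0.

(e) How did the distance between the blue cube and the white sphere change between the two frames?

+2.1

They were about 11.6 units apart before and 13.7 after — 2.1 units further apart.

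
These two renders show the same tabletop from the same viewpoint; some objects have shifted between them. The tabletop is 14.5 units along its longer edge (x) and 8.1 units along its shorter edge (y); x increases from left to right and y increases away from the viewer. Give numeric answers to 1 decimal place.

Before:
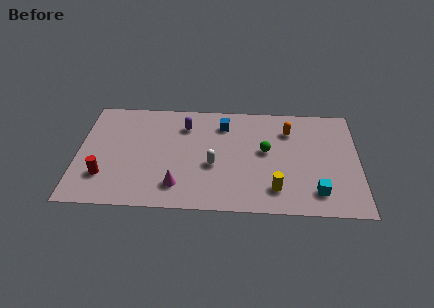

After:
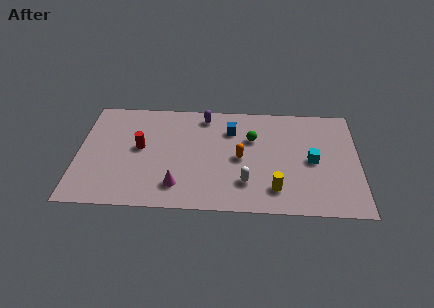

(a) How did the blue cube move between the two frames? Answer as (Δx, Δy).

(0.4, -0.4)

From the two frames, the blue cube sits at roughly (7.5, 6.4) before and (7.9, 6.0) after.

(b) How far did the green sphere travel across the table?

1.1

The green sphere was near (9.7, 4.5) before and (9.0, 5.4) after, so it travelled √(0.7² + 0.9²) ≈ 1.1 units.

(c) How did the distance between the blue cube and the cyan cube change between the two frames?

-2.1

Before: roughly 6.8 units apart; after: 4.7. That's 2.1 units closer together.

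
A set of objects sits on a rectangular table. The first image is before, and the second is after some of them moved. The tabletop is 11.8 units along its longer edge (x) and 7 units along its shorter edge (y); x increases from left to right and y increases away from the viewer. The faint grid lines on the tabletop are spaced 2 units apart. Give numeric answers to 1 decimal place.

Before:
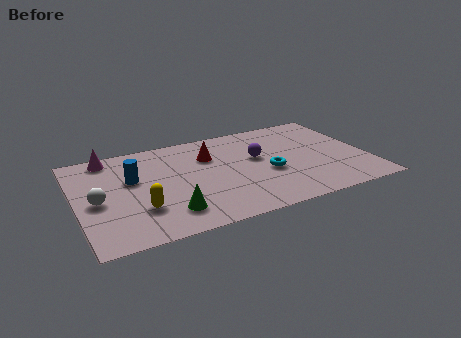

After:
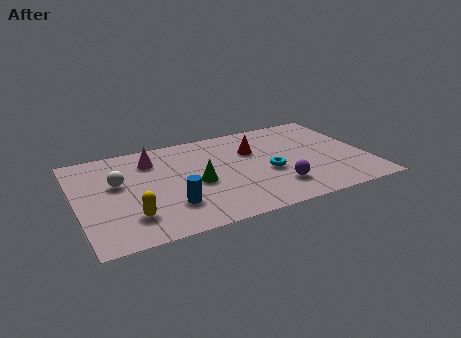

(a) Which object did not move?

the cyan torus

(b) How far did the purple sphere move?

2.5

The purple sphere moved from about (7.4, 4.1) to (7.9, 1.7), a distance of √(0.5² + 2.4²) ≈ 2.5.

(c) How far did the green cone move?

2.1

The green cone was near (3.5, 1.5) before and (4.8, 3.1) after, so it travelled √(1.3² + 1.6²) ≈ 2.1 units.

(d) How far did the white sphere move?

1.3

The white sphere was near (0.8, 3.2) before and (1.7, 4.2) after, so it travelled √(0.9² + 1.0²) ≈ 1.3 units.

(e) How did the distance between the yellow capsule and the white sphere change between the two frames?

+0.6

The distance was about 1.9 in the first image and 2.5 in the second, so they moved 0.6 units further apart.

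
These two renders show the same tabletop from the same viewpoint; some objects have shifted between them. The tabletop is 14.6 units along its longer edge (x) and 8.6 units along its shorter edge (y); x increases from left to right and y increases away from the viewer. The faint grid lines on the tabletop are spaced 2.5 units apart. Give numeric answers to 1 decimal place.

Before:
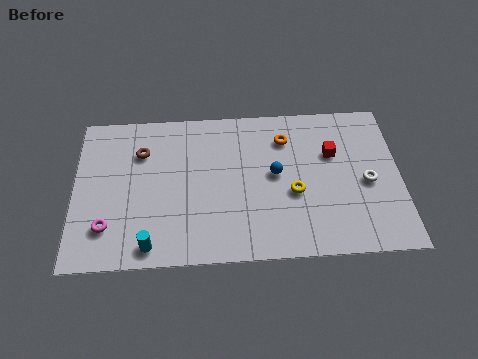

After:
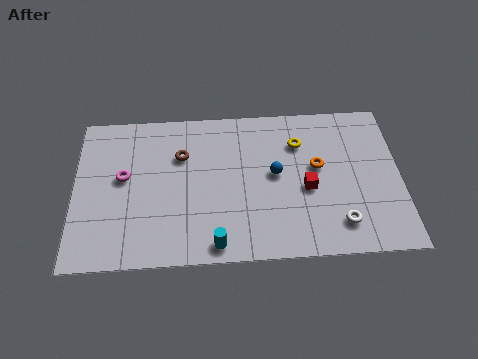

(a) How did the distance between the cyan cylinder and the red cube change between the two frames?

-4.4

Before: roughly 9.4 units apart; after: 5.0. That's 4.4 units closer together.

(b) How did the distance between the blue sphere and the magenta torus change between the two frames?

-1.1

The distance was about 7.9 in the first image and 6.8 in the second, so they moved 1.1 units closer together.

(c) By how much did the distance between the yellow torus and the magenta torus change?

-0.4

The distance was about 8.4 in the first image and 8.0 in the second, so they moved 0.4 units closer together.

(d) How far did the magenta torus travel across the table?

2.8

From (1.5, 2.1) to (2.2, 4.8), the magenta torus covered √(0.7² + 2.7²) ≈ 2.8 units.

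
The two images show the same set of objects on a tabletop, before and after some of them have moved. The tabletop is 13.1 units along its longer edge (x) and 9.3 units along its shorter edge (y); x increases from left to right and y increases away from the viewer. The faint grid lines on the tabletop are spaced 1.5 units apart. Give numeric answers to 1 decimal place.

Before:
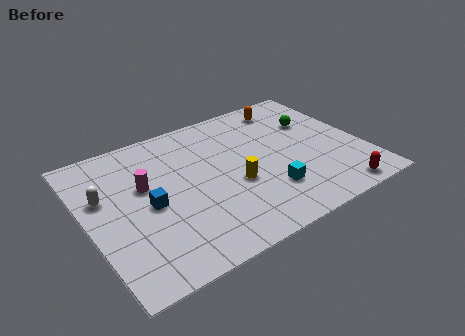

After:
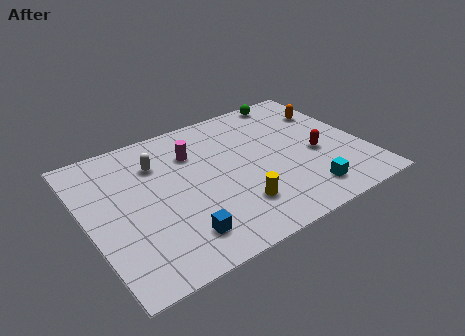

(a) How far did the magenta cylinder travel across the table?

2.7

The magenta cylinder moved from about (2.8, 5.6) to (5.3, 6.7), a distance of √(2.5² + 1.1²) ≈ 2.7.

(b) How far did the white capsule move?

2.9

The white capsule was near (0.9, 5.8) before and (3.6, 6.8) after, so it travelled √(2.7² + 1.0²) ≈ 2.9 units.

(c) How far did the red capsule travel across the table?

3.0

The red capsule was near (11.2, 0.9) before and (10.8, 3.9) after, so it travelled √(0.4² + 3.0²) ≈ 3.0 units.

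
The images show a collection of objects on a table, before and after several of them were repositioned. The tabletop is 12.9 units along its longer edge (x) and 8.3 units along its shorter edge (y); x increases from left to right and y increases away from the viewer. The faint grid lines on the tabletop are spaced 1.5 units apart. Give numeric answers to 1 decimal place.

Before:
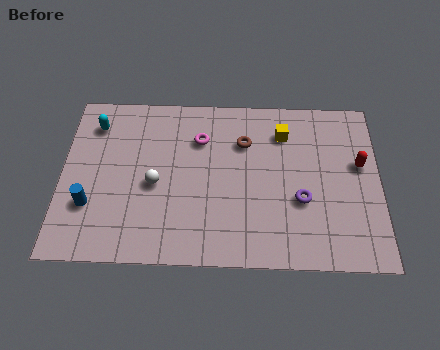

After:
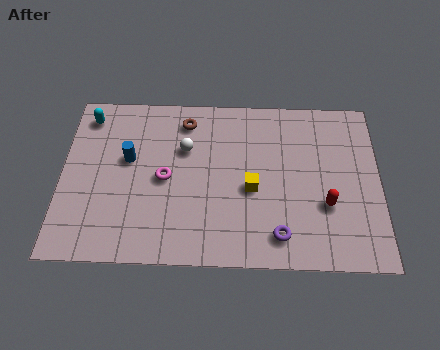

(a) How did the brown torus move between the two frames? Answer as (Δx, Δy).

(-2.4, 1.0)

From the two frames, the brown torus sits at roughly (7.4, 5.9) before and (5.0, 6.9) after.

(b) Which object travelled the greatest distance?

the yellow cube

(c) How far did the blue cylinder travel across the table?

2.7

The blue cylinder was near (1.2, 2.6) before and (2.7, 4.9) after, so it travelled √(1.5² + 2.3²) ≈ 2.7 units.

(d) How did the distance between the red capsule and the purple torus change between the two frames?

-0.6

The distance was about 3.0 in the first image and 2.4 in the second, so they moved 0.6 units closer together.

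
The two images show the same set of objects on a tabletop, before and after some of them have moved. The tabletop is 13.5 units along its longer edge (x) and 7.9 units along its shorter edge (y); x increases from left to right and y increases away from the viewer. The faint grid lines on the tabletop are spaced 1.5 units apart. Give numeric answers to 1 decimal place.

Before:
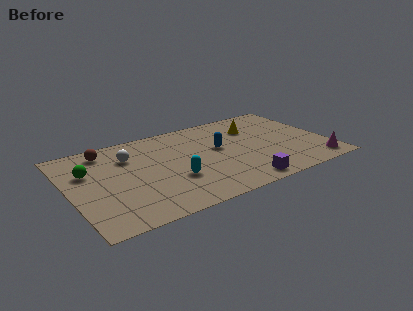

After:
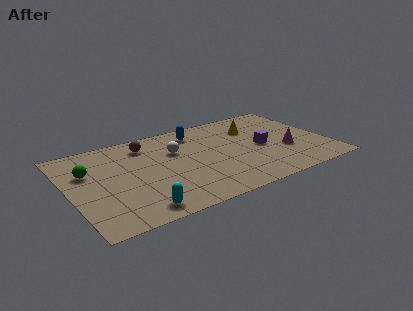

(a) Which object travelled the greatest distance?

the purple cube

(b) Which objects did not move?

the yellow cone and the green sphere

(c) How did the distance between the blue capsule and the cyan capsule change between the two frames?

+3.5

The distance was about 3.2 in the first image and 6.7 in the second, so they moved 3.5 units further apart.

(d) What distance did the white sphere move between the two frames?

2.5

The white sphere was near (3.3, 5.7) before and (5.7, 5.2) after, so it travelled √(2.4² + 0.5²) ≈ 2.5 units.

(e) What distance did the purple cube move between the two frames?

3.2

From (8.5, 0.9) to (10.1, 3.7), the purple cube covered √(1.6² + 2.8²) ≈ 3.2 units.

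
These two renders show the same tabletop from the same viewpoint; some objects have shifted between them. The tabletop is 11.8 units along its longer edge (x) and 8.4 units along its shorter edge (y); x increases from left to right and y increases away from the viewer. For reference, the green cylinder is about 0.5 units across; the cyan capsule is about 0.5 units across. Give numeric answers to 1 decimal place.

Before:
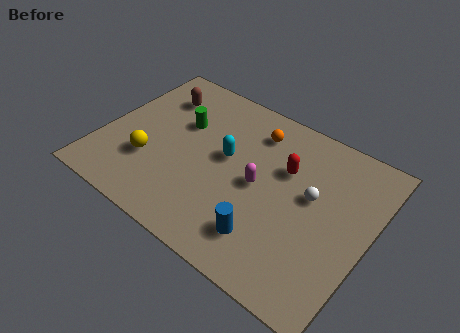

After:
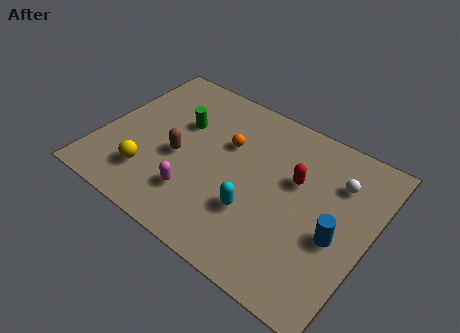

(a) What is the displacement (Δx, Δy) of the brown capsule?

(1.6, -2.8)

The brown capsule started near (1.9, 6.4) and ended near (3.5, 3.6).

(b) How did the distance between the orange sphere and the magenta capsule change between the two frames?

+0.7

The distance was about 2.7 in the first image and 3.4 in the second, so they moved 0.7 units further apart.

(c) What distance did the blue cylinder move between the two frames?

3.2

From (7.8, 1.8) to (10.5, 3.5), the blue cylinder covered √(2.7² + 1.7²) ≈ 3.2 units.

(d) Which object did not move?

the green cylinder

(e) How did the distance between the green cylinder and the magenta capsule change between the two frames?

-0.4

Before: roughly 4.0 units apart; after: 3.6. That's 0.4 units closer together.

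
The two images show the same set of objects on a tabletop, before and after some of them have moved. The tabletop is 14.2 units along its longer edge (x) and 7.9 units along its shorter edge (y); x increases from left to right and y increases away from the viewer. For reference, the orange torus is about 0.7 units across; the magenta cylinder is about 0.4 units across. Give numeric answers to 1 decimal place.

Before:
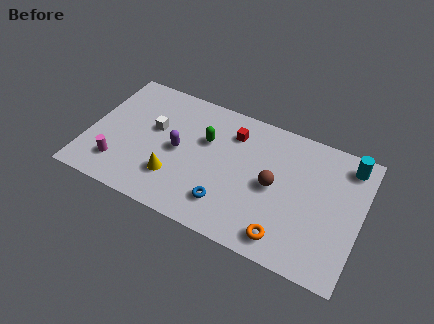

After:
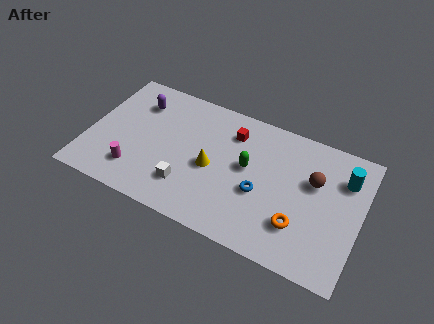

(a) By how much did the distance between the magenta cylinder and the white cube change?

-0.6

They were about 3.3 units apart before and 2.7 after — 0.6 units closer together.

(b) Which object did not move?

the red cube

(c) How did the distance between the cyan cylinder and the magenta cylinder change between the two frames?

-1.3

Before: roughly 12.5 units apart; after: 11.2. That's 1.3 units closer together.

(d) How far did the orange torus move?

1.2

The orange torus was near (10.6, 1.2) before and (11.2, 2.2) after, so it travelled √(0.6² + 1.0²) ≈ 1.2 units.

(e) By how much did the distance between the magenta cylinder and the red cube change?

-0.7

The distance was about 7.0 in the first image and 6.3 in the second, so they moved 0.7 units closer together.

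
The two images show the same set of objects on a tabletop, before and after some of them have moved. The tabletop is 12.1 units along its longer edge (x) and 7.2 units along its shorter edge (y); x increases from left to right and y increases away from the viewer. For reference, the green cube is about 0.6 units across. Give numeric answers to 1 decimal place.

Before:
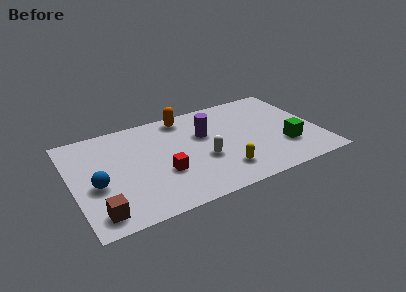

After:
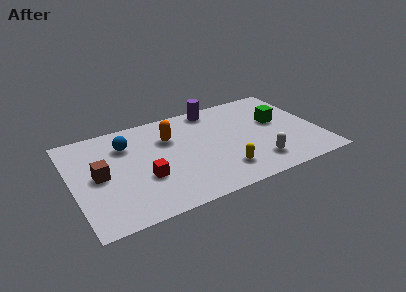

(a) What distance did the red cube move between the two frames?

0.9

The red cube moved from about (4.3, 2.6) to (3.4, 2.6), a distance of √(0.9² + 0.0²) ≈ 0.9.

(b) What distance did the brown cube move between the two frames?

2.5

The brown cube moved from about (1.0, 1.1) to (1.3, 3.6), a distance of √(0.3² + 2.5²) ≈ 2.5.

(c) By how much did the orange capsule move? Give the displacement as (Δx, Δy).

(-0.9, -1.3)

From the two frames, the orange capsule sits at roughly (5.8, 6.3) before and (4.9, 5.0) after.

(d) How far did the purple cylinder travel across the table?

1.9

From (6.6, 4.6) to (7.3, 6.4), the purple cylinder covered √(0.7² + 1.8²) ≈ 1.9 units.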